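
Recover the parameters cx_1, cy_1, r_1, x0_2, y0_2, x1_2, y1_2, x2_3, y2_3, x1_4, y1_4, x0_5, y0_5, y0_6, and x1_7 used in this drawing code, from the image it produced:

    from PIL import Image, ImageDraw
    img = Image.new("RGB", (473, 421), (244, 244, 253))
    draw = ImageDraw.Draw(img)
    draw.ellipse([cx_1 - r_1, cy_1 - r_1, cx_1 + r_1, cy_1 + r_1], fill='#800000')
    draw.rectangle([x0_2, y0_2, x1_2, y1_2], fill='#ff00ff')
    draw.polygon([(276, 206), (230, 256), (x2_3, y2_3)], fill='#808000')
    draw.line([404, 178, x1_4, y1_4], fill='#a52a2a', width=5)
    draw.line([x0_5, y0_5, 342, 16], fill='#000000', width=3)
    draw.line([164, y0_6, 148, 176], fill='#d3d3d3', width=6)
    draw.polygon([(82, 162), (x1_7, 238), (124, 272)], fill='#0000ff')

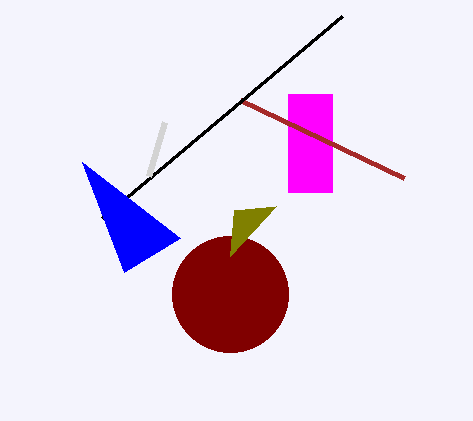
cx_1 = 230, cy_1 = 294, r_1 = 58, x0_2 = 288, y0_2 = 94, x1_2 = 332, y1_2 = 192, x2_3 = 234, y2_3 = 210, x1_4 = 240, y1_4 = 100, x0_5 = 102, y0_5 = 218, y0_6 = 122, x1_7 = 180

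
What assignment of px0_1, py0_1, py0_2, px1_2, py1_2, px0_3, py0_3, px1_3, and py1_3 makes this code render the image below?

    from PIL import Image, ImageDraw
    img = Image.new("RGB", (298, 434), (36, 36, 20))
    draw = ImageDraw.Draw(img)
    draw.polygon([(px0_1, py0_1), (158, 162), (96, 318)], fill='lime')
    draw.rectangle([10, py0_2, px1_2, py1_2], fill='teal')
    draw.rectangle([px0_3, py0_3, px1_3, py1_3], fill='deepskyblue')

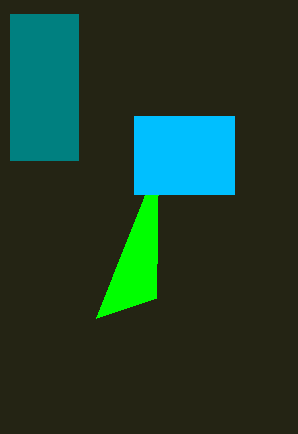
px0_1 = 156, py0_1 = 298, py0_2 = 14, px1_2 = 78, py1_2 = 160, px0_3 = 134, py0_3 = 116, px1_3 = 234, py1_3 = 194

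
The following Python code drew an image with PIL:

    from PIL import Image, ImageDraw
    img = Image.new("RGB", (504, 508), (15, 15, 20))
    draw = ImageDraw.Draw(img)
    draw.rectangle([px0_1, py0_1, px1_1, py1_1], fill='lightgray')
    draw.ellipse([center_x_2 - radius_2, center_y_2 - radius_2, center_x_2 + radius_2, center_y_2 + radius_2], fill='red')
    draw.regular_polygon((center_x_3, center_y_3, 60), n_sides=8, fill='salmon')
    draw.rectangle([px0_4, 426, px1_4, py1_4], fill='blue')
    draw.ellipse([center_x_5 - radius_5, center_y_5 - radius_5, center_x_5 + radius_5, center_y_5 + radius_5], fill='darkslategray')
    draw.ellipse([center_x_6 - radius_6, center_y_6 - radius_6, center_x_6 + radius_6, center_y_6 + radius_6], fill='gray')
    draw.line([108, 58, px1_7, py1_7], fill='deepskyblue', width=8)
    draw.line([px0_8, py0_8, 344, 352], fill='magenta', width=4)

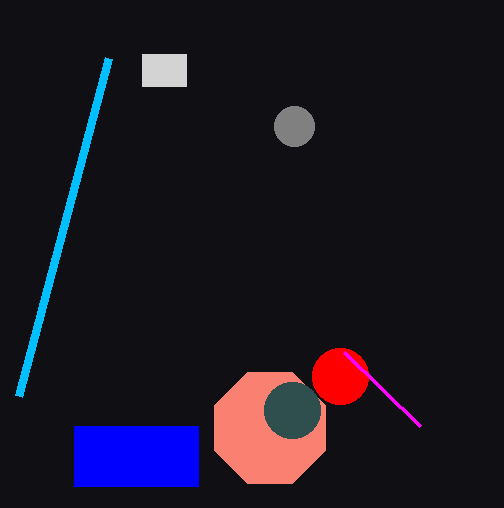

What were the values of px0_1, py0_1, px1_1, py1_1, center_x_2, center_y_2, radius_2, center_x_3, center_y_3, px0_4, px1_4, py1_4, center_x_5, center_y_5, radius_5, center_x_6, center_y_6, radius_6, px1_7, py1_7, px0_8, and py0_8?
px0_1 = 142, py0_1 = 54, px1_1 = 186, py1_1 = 86, center_x_2 = 340, center_y_2 = 376, radius_2 = 28, center_x_3 = 270, center_y_3 = 428, px0_4 = 74, px1_4 = 198, py1_4 = 486, center_x_5 = 292, center_y_5 = 410, radius_5 = 28, center_x_6 = 294, center_y_6 = 126, radius_6 = 20, px1_7 = 18, py1_7 = 396, px0_8 = 420, py0_8 = 426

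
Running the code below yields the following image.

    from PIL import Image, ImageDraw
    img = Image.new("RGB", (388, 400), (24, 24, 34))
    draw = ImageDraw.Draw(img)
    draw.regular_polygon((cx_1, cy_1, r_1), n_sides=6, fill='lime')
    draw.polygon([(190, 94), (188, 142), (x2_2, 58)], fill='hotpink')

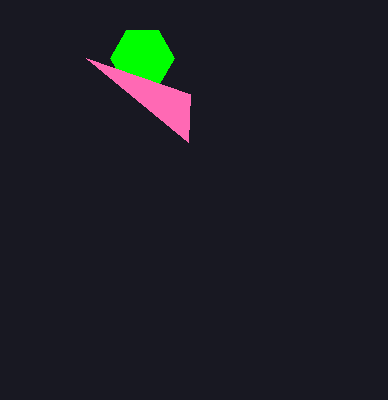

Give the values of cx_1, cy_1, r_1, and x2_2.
cx_1 = 142
cy_1 = 58
r_1 = 32
x2_2 = 86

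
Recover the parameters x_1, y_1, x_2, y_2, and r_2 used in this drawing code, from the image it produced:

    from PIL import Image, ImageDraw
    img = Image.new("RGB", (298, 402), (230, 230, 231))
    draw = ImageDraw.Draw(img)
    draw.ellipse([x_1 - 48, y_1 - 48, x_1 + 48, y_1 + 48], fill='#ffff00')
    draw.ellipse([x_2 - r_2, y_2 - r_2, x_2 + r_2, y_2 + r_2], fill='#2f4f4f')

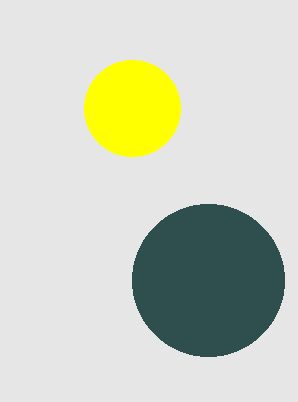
x_1 = 132; y_1 = 108; x_2 = 208; y_2 = 280; r_2 = 76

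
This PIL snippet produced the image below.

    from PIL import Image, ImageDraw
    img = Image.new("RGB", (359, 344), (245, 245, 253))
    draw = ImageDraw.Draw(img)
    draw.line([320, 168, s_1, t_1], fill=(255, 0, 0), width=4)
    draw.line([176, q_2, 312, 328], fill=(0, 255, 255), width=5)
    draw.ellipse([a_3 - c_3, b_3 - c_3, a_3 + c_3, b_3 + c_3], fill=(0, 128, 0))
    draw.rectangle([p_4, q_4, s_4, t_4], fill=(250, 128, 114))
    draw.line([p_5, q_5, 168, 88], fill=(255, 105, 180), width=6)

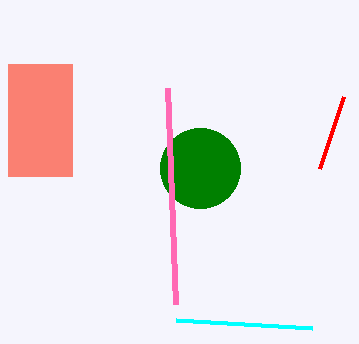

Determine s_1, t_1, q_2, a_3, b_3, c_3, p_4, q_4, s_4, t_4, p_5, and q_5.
s_1 = 344, t_1 = 96, q_2 = 320, a_3 = 200, b_3 = 168, c_3 = 40, p_4 = 8, q_4 = 64, s_4 = 72, t_4 = 176, p_5 = 176, q_5 = 304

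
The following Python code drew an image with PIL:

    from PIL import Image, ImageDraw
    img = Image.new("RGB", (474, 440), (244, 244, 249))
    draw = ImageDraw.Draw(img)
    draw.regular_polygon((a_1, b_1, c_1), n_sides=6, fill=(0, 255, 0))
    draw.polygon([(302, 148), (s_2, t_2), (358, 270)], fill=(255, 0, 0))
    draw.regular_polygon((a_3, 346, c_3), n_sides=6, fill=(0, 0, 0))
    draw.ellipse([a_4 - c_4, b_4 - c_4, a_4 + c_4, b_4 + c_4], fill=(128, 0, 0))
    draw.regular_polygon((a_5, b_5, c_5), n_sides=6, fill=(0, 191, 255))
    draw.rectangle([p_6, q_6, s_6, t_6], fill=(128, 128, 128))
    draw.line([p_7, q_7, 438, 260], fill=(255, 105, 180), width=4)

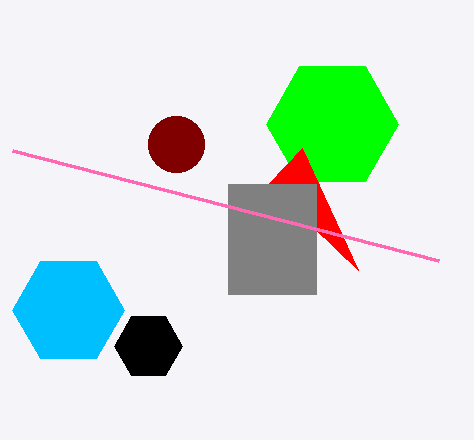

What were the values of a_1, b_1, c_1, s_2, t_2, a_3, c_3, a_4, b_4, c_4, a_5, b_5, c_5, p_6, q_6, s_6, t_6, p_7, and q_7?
a_1 = 332; b_1 = 124; c_1 = 66; s_2 = 268; t_2 = 184; a_3 = 148; c_3 = 34; a_4 = 176; b_4 = 144; c_4 = 28; a_5 = 68; b_5 = 310; c_5 = 56; p_6 = 228; q_6 = 184; s_6 = 316; t_6 = 294; p_7 = 12; q_7 = 150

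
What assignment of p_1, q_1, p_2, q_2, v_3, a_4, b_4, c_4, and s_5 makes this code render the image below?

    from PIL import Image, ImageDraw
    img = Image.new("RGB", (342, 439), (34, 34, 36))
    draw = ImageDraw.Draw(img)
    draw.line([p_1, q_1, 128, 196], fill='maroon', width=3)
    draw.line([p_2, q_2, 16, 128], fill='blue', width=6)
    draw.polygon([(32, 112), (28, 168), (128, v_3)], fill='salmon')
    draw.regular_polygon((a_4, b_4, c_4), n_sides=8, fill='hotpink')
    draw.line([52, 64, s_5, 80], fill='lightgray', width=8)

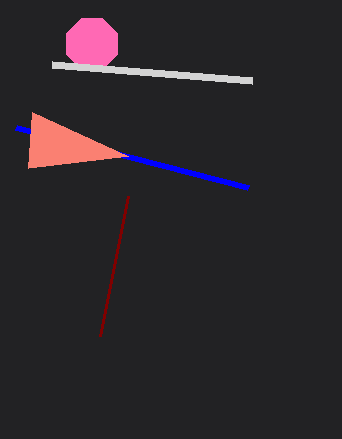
p_1 = 100; q_1 = 336; p_2 = 248; q_2 = 188; v_3 = 156; a_4 = 92; b_4 = 44; c_4 = 28; s_5 = 252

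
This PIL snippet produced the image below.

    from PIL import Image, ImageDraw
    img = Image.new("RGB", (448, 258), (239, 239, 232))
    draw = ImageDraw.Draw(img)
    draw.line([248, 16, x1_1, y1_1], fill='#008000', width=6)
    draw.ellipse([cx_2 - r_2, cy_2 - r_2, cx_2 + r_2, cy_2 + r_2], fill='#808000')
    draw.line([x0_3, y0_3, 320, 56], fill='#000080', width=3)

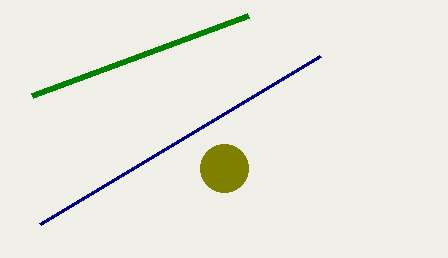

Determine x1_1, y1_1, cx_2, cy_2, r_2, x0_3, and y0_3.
x1_1 = 32, y1_1 = 96, cx_2 = 224, cy_2 = 168, r_2 = 24, x0_3 = 40, y0_3 = 224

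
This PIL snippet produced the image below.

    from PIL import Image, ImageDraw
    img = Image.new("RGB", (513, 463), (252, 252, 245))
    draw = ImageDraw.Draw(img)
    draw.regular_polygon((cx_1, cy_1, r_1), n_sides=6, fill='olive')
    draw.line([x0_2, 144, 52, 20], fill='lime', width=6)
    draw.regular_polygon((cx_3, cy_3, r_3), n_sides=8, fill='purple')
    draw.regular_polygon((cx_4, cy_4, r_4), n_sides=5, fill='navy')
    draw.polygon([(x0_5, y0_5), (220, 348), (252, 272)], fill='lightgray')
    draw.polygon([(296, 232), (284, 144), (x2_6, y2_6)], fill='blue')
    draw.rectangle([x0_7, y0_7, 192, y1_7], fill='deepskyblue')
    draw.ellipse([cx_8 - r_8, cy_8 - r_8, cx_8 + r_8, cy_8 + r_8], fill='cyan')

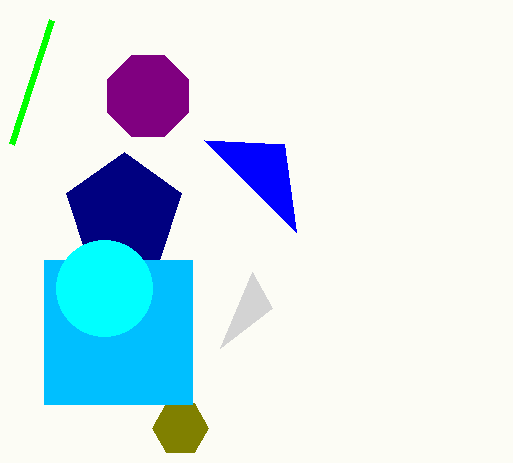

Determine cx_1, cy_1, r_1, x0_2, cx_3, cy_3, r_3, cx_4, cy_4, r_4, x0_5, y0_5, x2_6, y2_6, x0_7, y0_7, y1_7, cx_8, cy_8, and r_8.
cx_1 = 180; cy_1 = 428; r_1 = 28; x0_2 = 12; cx_3 = 148; cy_3 = 96; r_3 = 44; cx_4 = 124; cy_4 = 212; r_4 = 60; x0_5 = 272; y0_5 = 308; x2_6 = 204; y2_6 = 140; x0_7 = 44; y0_7 = 260; y1_7 = 404; cx_8 = 104; cy_8 = 288; r_8 = 48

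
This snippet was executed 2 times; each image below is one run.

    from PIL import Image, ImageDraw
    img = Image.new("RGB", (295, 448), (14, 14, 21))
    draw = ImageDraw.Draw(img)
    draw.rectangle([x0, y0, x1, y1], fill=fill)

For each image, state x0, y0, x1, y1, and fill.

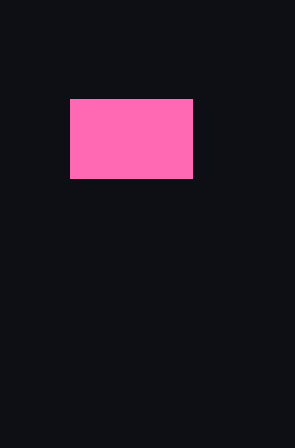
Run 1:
x0 = 70
y0 = 99
x1 = 192
y1 = 178
fill = 'hotpink'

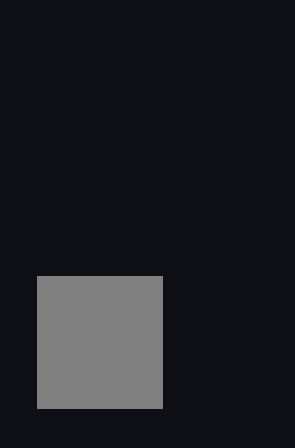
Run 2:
x0 = 37
y0 = 276
x1 = 162
y1 = 408
fill = 'gray'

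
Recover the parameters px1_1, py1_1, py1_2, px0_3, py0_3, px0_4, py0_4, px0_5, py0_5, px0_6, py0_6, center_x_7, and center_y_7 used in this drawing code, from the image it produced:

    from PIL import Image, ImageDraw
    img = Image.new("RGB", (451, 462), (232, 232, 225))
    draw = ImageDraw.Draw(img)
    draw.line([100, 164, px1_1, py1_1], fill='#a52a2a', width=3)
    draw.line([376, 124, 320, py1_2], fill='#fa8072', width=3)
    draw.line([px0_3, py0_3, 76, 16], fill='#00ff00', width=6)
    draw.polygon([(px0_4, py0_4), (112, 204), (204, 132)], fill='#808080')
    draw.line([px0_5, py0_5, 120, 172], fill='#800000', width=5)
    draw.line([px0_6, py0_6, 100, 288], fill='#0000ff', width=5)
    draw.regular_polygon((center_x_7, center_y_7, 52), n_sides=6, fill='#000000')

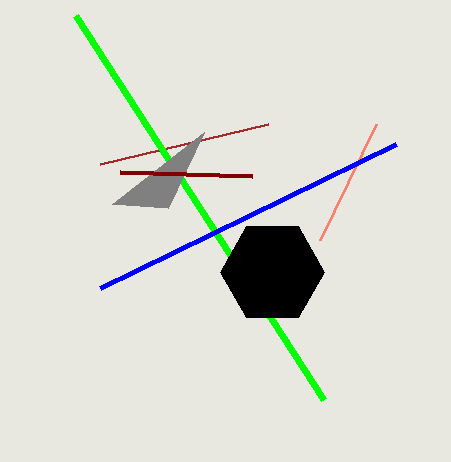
px1_1 = 268, py1_1 = 124, py1_2 = 240, px0_3 = 324, py0_3 = 400, px0_4 = 168, py0_4 = 208, px0_5 = 252, py0_5 = 176, px0_6 = 396, py0_6 = 144, center_x_7 = 272, center_y_7 = 272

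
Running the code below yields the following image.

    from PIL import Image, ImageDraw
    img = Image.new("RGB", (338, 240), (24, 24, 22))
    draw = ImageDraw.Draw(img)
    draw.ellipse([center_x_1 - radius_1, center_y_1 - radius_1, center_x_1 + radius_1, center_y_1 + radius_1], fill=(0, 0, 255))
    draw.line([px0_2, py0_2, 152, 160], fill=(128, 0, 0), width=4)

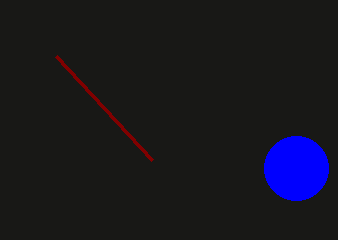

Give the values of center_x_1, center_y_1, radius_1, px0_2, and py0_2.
center_x_1 = 296; center_y_1 = 168; radius_1 = 32; px0_2 = 56; py0_2 = 56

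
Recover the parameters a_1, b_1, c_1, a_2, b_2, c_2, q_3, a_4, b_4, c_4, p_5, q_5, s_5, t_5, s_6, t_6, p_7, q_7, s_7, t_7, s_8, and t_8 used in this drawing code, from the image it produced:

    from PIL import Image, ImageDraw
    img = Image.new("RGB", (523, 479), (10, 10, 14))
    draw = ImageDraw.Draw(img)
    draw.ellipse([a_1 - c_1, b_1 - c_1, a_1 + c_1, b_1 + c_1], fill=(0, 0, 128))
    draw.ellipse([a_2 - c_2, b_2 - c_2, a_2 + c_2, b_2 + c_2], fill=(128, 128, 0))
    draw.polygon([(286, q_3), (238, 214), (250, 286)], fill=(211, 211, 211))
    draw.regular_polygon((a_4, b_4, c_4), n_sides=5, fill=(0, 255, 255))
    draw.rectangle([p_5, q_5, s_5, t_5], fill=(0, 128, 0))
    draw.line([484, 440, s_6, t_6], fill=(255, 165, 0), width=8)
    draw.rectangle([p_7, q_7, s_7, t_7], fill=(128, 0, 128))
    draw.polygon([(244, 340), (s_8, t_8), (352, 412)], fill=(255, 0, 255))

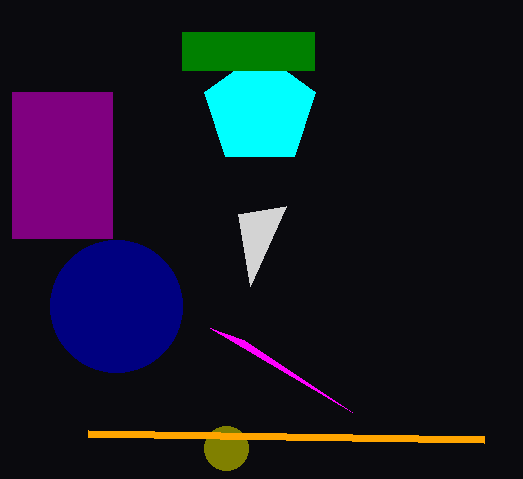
a_1 = 116
b_1 = 306
c_1 = 66
a_2 = 226
b_2 = 448
c_2 = 22
q_3 = 206
a_4 = 260
b_4 = 110
c_4 = 58
p_5 = 182
q_5 = 32
s_5 = 314
t_5 = 70
s_6 = 88
t_6 = 434
p_7 = 12
q_7 = 92
s_7 = 112
t_7 = 238
s_8 = 210
t_8 = 328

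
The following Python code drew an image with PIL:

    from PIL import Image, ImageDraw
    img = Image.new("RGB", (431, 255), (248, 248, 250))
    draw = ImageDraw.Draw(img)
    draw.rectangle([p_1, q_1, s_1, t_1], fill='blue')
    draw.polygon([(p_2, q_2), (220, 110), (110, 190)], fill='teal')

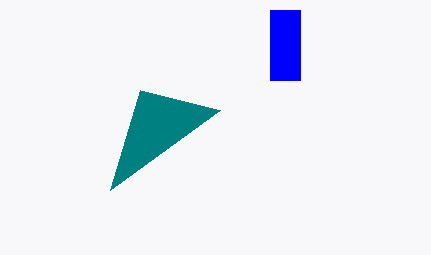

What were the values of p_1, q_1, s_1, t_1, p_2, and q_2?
p_1 = 270; q_1 = 10; s_1 = 300; t_1 = 80; p_2 = 140; q_2 = 90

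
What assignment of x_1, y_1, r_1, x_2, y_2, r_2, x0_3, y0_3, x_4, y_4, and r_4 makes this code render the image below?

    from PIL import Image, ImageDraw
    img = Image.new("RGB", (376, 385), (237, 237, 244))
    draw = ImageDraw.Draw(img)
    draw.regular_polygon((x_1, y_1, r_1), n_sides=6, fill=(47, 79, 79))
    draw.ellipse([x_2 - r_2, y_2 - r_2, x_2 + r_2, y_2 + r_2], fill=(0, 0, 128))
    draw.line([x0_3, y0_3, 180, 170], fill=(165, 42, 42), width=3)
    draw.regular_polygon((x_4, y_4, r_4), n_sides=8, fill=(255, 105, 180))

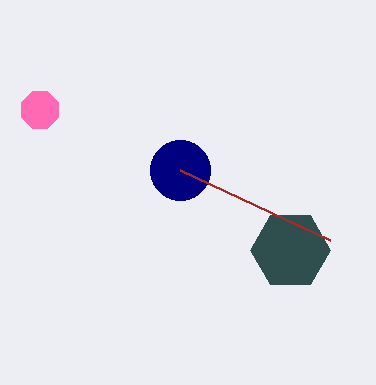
x_1 = 290, y_1 = 250, r_1 = 40, x_2 = 180, y_2 = 170, r_2 = 30, x0_3 = 330, y0_3 = 240, x_4 = 40, y_4 = 110, r_4 = 20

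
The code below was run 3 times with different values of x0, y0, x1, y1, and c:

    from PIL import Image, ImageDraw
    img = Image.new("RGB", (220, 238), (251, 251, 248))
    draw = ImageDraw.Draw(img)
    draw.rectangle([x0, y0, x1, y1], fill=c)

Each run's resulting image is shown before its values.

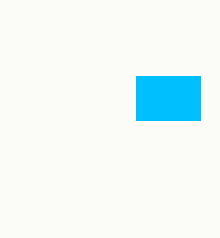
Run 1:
x0 = 136; y0 = 76; x1 = 200; y1 = 120; c = 'deepskyblue'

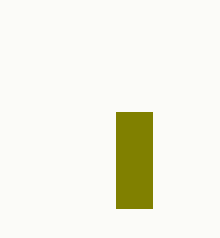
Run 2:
x0 = 116, y0 = 112, x1 = 152, y1 = 208, c = 'olive'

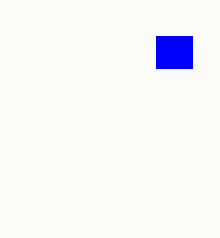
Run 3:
x0 = 156
y0 = 36
x1 = 192
y1 = 68
c = 'blue'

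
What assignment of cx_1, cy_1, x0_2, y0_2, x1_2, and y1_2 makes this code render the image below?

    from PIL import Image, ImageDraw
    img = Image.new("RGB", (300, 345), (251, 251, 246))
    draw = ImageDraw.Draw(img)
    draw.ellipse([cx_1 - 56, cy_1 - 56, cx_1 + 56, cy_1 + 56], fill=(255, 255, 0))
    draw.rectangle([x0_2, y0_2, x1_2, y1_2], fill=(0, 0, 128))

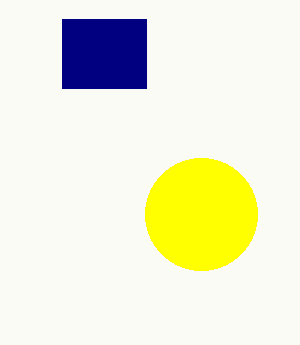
cx_1 = 201; cy_1 = 214; x0_2 = 62; y0_2 = 19; x1_2 = 146; y1_2 = 88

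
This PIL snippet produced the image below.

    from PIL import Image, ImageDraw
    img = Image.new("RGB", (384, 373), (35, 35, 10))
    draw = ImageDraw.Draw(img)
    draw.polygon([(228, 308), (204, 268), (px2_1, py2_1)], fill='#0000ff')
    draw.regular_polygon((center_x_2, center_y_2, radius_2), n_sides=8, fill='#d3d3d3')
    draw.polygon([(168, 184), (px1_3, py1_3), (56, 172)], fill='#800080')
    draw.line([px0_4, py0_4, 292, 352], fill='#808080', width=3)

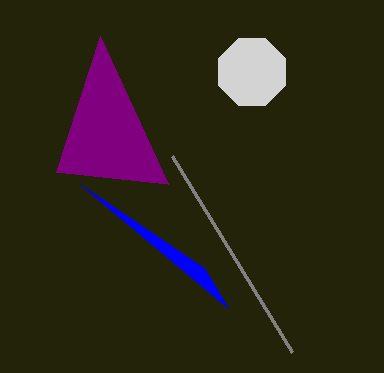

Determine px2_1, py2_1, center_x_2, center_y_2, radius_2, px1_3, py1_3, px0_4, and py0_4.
px2_1 = 80; py2_1 = 184; center_x_2 = 252; center_y_2 = 72; radius_2 = 36; px1_3 = 100; py1_3 = 36; px0_4 = 172; py0_4 = 156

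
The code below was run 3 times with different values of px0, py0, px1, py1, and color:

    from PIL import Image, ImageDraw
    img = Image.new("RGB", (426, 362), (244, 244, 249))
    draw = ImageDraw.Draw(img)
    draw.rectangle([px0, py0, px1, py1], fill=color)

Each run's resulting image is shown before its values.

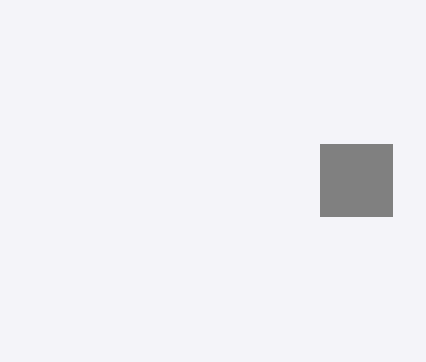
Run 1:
px0 = 320; py0 = 144; px1 = 392; py1 = 216; color = 'gray'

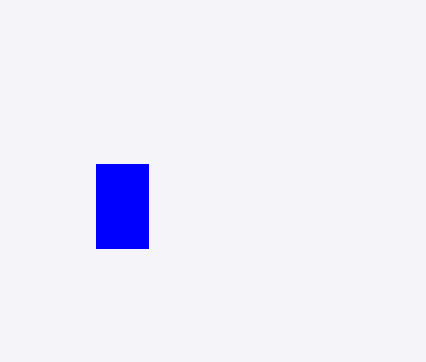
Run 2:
px0 = 96
py0 = 164
px1 = 148
py1 = 248
color = 'blue'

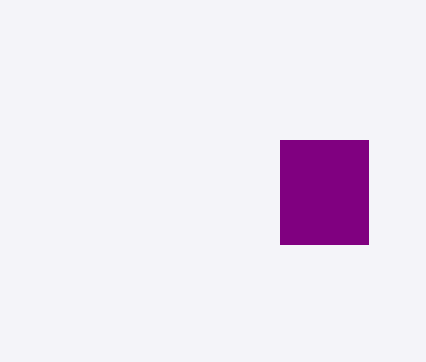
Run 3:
px0 = 280
py0 = 140
px1 = 368
py1 = 244
color = 'purple'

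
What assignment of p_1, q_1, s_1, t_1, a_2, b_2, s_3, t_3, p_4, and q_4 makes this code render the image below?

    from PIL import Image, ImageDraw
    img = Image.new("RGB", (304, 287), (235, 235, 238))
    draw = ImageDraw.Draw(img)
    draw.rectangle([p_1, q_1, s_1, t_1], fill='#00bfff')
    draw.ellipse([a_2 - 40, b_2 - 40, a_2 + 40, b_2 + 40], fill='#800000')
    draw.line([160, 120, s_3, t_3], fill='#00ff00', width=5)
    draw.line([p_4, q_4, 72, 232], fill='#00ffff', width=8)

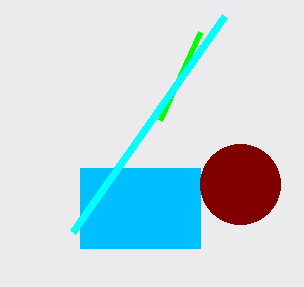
p_1 = 80
q_1 = 168
s_1 = 200
t_1 = 248
a_2 = 240
b_2 = 184
s_3 = 200
t_3 = 32
p_4 = 224
q_4 = 16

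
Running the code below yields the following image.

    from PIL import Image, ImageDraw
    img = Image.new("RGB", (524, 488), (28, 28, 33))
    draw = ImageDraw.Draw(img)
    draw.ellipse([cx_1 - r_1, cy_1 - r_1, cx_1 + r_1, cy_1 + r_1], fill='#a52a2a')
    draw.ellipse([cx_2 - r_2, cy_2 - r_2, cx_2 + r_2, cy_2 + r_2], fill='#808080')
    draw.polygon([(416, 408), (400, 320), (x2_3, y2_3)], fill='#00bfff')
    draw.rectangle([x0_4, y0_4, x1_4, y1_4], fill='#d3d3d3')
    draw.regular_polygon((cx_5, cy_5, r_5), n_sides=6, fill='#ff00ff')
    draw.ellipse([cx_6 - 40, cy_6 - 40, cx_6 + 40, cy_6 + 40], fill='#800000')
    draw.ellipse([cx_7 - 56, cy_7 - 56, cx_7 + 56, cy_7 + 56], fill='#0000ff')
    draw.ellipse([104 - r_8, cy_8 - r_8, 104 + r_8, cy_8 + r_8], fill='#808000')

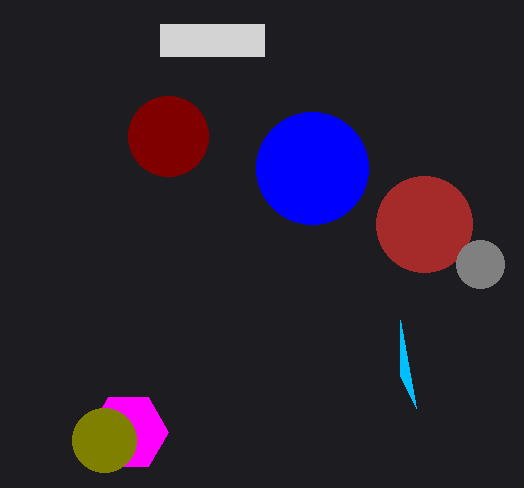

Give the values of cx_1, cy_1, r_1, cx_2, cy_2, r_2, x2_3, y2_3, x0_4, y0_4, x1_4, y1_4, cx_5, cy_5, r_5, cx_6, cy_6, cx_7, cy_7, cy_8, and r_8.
cx_1 = 424; cy_1 = 224; r_1 = 48; cx_2 = 480; cy_2 = 264; r_2 = 24; x2_3 = 400; y2_3 = 376; x0_4 = 160; y0_4 = 24; x1_4 = 264; y1_4 = 56; cx_5 = 128; cy_5 = 432; r_5 = 40; cx_6 = 168; cy_6 = 136; cx_7 = 312; cy_7 = 168; cy_8 = 440; r_8 = 32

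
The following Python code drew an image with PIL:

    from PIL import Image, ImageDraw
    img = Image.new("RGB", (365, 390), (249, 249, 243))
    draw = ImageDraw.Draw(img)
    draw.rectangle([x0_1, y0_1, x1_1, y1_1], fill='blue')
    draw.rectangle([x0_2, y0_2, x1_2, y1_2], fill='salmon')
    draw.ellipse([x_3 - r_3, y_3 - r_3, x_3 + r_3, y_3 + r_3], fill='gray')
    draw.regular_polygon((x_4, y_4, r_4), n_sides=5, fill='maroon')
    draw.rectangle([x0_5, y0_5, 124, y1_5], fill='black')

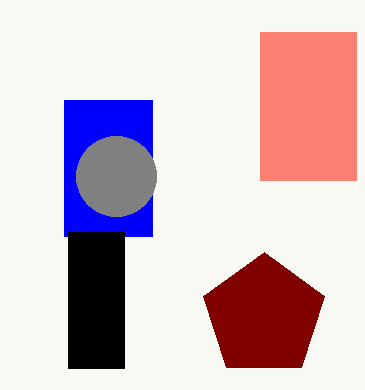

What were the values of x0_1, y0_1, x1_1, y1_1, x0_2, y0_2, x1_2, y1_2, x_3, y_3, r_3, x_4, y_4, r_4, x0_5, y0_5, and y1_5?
x0_1 = 64; y0_1 = 100; x1_1 = 152; y1_1 = 236; x0_2 = 260; y0_2 = 32; x1_2 = 356; y1_2 = 180; x_3 = 116; y_3 = 176; r_3 = 40; x_4 = 264; y_4 = 316; r_4 = 64; x0_5 = 68; y0_5 = 232; y1_5 = 368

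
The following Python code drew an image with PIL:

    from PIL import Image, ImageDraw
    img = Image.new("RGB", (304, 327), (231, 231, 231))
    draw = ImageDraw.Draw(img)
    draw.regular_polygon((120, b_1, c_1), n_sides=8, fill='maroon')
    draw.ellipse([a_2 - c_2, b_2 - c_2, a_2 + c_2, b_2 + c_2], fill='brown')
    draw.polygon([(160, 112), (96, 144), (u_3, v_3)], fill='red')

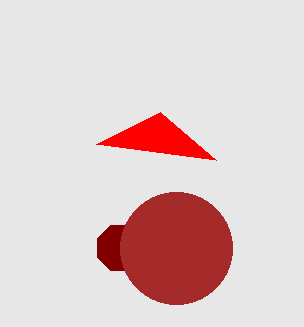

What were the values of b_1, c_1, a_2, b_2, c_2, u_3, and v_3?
b_1 = 248; c_1 = 24; a_2 = 176; b_2 = 248; c_2 = 56; u_3 = 216; v_3 = 160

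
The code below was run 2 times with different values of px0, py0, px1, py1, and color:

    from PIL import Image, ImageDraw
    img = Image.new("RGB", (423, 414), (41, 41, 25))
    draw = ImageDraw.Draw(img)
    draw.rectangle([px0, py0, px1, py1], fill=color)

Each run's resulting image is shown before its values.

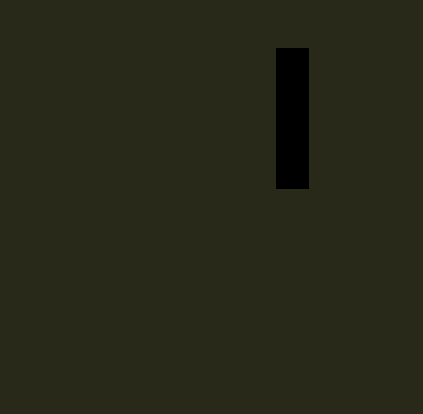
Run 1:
px0 = 276
py0 = 48
px1 = 308
py1 = 188
color = 'black'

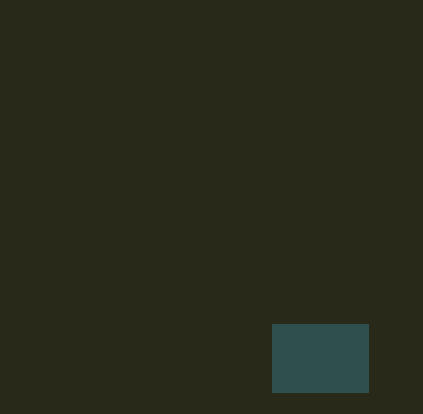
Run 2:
px0 = 272
py0 = 324
px1 = 368
py1 = 392
color = 'darkslategray'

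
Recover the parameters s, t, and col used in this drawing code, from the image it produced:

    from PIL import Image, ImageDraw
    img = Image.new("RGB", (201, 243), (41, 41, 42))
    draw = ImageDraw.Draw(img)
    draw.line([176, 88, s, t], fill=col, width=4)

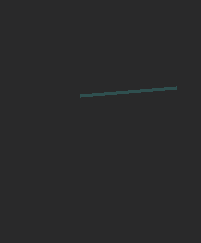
s = 80; t = 96; col = 'darkslategray'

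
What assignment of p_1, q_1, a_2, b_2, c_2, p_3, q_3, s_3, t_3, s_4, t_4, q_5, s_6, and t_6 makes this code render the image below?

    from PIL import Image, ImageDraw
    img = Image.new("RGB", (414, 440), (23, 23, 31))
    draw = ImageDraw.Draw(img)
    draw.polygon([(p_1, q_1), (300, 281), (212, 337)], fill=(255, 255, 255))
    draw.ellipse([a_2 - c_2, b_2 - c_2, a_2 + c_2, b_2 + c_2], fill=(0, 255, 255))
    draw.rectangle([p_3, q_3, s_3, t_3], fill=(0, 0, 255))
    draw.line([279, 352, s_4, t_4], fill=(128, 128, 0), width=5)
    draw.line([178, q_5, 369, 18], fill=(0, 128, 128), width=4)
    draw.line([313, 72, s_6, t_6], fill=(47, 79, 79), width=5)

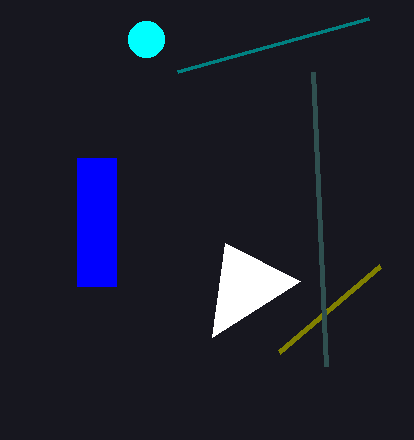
p_1 = 225
q_1 = 243
a_2 = 146
b_2 = 39
c_2 = 18
p_3 = 77
q_3 = 158
s_3 = 116
t_3 = 286
s_4 = 380
t_4 = 266
q_5 = 71
s_6 = 326
t_6 = 366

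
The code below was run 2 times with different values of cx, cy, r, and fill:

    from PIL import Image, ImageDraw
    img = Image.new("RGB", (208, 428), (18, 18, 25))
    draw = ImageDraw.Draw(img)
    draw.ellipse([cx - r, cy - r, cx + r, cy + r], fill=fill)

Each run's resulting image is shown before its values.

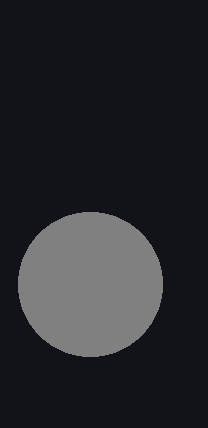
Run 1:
cx = 90, cy = 284, r = 72, fill = 'gray'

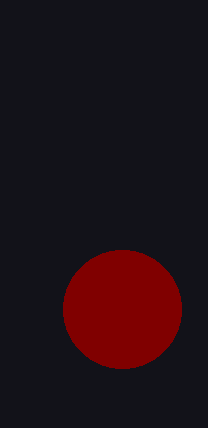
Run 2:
cx = 122, cy = 309, r = 59, fill = 'maroon'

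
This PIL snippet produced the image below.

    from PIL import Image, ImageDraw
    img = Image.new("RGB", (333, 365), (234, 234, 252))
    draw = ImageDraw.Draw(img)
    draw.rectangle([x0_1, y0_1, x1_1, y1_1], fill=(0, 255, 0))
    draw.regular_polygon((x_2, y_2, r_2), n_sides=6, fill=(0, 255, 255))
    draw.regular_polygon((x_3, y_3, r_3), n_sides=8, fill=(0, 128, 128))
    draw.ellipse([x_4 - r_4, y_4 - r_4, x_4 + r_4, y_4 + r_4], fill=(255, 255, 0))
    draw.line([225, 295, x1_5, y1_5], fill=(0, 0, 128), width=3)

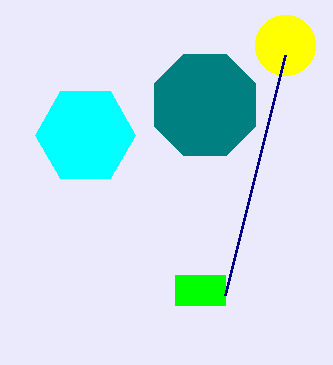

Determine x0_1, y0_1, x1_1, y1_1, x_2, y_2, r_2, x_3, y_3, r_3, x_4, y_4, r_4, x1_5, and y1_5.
x0_1 = 175, y0_1 = 275, x1_1 = 225, y1_1 = 305, x_2 = 85, y_2 = 135, r_2 = 50, x_3 = 205, y_3 = 105, r_3 = 55, x_4 = 285, y_4 = 45, r_4 = 30, x1_5 = 285, y1_5 = 55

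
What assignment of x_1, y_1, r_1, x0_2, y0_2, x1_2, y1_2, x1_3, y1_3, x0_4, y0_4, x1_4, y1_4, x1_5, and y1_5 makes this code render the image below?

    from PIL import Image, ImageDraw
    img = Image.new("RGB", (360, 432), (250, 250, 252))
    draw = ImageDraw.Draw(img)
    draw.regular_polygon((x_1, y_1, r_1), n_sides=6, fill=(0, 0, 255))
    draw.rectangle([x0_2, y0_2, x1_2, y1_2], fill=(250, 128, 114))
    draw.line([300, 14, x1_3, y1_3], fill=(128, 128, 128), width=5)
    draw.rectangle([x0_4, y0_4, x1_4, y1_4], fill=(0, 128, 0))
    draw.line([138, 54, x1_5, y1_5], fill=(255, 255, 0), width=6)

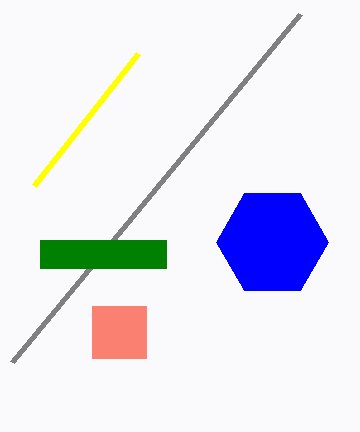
x_1 = 272
y_1 = 242
r_1 = 56
x0_2 = 92
y0_2 = 306
x1_2 = 146
y1_2 = 358
x1_3 = 12
y1_3 = 362
x0_4 = 40
y0_4 = 240
x1_4 = 166
y1_4 = 268
x1_5 = 34
y1_5 = 186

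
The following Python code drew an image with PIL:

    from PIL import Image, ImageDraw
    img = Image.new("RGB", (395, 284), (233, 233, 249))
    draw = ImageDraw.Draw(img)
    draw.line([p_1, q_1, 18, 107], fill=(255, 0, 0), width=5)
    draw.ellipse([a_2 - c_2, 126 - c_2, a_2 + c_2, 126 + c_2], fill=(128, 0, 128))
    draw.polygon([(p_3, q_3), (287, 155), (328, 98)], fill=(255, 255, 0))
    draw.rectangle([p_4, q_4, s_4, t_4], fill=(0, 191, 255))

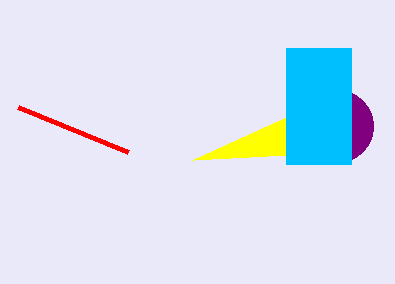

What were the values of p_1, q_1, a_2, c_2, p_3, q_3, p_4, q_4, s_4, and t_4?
p_1 = 128; q_1 = 152; a_2 = 337; c_2 = 36; p_3 = 192; q_3 = 160; p_4 = 286; q_4 = 48; s_4 = 351; t_4 = 164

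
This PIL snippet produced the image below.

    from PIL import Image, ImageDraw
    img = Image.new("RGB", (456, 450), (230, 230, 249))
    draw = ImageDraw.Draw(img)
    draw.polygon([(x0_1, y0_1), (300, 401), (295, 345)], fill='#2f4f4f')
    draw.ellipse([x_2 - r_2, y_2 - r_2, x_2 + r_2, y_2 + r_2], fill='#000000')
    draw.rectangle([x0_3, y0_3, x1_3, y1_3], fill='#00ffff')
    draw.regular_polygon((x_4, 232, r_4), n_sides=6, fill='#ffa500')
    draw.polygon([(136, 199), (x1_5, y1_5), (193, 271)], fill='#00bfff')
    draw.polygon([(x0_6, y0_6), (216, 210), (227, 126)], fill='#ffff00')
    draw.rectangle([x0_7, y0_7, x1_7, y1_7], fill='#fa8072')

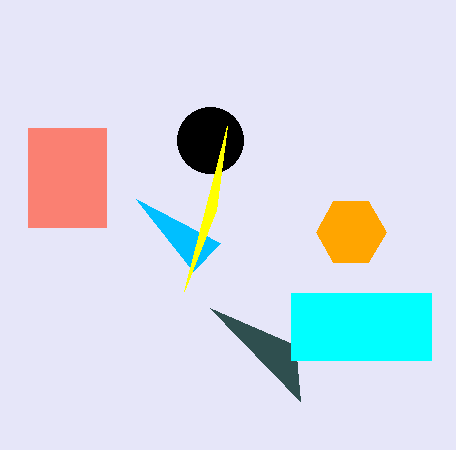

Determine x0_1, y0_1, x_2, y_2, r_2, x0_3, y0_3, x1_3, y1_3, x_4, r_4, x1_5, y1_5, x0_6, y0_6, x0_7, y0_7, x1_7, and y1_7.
x0_1 = 210, y0_1 = 308, x_2 = 210, y_2 = 140, r_2 = 33, x0_3 = 291, y0_3 = 293, x1_3 = 431, y1_3 = 360, x_4 = 351, r_4 = 35, x1_5 = 220, y1_5 = 243, x0_6 = 184, y0_6 = 291, x0_7 = 28, y0_7 = 128, x1_7 = 106, y1_7 = 227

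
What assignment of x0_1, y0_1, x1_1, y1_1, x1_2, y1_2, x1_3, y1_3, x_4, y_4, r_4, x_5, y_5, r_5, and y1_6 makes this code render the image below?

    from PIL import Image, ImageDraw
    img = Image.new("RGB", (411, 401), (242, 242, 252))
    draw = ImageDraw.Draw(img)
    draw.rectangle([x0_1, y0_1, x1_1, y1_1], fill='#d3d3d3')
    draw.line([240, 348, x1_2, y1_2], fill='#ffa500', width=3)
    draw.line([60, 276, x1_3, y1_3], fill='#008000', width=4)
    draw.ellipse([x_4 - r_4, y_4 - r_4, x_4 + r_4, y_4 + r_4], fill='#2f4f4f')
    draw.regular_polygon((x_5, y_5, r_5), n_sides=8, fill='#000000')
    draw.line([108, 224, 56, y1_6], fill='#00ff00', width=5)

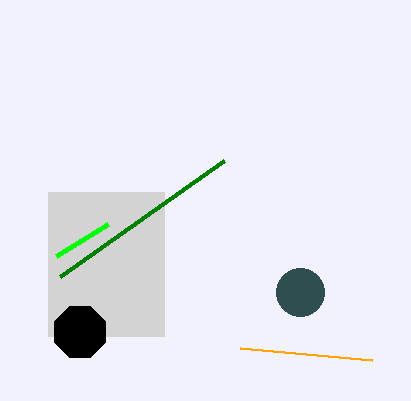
x0_1 = 48; y0_1 = 192; x1_1 = 164; y1_1 = 336; x1_2 = 372; y1_2 = 360; x1_3 = 224; y1_3 = 160; x_4 = 300; y_4 = 292; r_4 = 24; x_5 = 80; y_5 = 332; r_5 = 28; y1_6 = 256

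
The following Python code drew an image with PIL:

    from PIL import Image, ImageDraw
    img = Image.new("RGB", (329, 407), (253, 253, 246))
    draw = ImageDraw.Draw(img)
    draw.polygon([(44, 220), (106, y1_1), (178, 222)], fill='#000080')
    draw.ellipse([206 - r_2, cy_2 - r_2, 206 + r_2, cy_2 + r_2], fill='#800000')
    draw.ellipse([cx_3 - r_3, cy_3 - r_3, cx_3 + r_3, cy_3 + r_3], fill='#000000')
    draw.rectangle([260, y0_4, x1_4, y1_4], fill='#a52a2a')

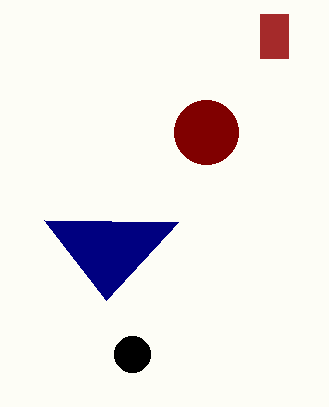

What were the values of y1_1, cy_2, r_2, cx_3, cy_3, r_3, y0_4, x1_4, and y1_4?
y1_1 = 300
cy_2 = 132
r_2 = 32
cx_3 = 132
cy_3 = 354
r_3 = 18
y0_4 = 14
x1_4 = 288
y1_4 = 58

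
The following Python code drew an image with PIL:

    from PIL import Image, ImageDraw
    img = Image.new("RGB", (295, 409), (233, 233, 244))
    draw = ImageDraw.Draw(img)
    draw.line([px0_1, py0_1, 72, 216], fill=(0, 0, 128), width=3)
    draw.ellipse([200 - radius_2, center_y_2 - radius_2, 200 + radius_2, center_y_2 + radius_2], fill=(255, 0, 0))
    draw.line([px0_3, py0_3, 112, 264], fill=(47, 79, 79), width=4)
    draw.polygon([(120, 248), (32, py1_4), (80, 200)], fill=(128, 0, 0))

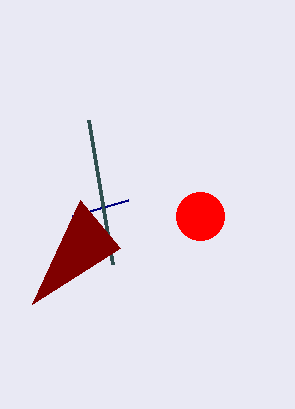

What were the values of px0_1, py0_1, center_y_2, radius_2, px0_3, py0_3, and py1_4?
px0_1 = 128
py0_1 = 200
center_y_2 = 216
radius_2 = 24
px0_3 = 88
py0_3 = 120
py1_4 = 304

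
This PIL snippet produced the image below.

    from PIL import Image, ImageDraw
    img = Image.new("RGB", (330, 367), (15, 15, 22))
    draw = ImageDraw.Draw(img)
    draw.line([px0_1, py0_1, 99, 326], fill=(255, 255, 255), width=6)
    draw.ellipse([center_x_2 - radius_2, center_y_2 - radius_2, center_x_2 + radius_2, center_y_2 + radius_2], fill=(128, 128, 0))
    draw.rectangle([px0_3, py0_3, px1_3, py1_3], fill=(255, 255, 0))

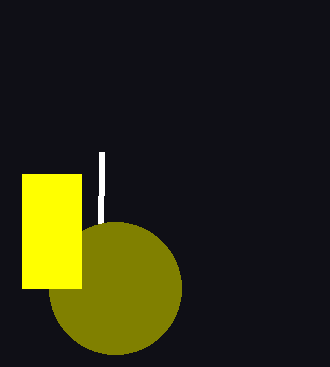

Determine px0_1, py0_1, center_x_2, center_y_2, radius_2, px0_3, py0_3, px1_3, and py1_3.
px0_1 = 101; py0_1 = 152; center_x_2 = 115; center_y_2 = 288; radius_2 = 66; px0_3 = 22; py0_3 = 174; px1_3 = 81; py1_3 = 288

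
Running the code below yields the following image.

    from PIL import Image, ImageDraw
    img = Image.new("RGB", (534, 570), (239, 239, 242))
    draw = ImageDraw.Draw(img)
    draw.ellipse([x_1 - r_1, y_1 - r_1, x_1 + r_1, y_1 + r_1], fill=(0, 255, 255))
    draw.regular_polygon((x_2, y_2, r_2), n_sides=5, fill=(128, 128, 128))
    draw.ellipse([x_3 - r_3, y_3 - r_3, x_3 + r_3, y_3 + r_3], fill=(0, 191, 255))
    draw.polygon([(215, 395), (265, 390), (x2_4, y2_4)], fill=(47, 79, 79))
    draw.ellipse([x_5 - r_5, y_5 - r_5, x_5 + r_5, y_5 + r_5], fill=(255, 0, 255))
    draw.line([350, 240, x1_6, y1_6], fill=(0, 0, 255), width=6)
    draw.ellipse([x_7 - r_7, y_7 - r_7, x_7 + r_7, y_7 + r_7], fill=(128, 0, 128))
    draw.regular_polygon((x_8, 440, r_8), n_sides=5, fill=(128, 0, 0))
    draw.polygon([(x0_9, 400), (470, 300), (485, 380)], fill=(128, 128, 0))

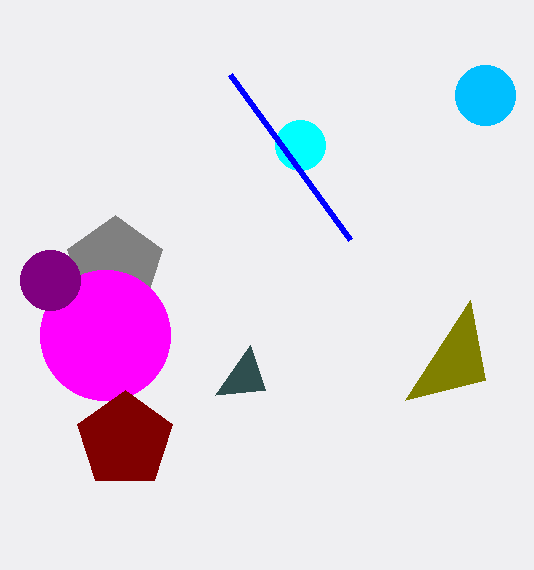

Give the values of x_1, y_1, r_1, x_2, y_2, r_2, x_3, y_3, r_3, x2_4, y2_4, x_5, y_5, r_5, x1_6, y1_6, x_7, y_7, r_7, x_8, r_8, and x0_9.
x_1 = 300, y_1 = 145, r_1 = 25, x_2 = 115, y_2 = 265, r_2 = 50, x_3 = 485, y_3 = 95, r_3 = 30, x2_4 = 250, y2_4 = 345, x_5 = 105, y_5 = 335, r_5 = 65, x1_6 = 230, y1_6 = 75, x_7 = 50, y_7 = 280, r_7 = 30, x_8 = 125, r_8 = 50, x0_9 = 405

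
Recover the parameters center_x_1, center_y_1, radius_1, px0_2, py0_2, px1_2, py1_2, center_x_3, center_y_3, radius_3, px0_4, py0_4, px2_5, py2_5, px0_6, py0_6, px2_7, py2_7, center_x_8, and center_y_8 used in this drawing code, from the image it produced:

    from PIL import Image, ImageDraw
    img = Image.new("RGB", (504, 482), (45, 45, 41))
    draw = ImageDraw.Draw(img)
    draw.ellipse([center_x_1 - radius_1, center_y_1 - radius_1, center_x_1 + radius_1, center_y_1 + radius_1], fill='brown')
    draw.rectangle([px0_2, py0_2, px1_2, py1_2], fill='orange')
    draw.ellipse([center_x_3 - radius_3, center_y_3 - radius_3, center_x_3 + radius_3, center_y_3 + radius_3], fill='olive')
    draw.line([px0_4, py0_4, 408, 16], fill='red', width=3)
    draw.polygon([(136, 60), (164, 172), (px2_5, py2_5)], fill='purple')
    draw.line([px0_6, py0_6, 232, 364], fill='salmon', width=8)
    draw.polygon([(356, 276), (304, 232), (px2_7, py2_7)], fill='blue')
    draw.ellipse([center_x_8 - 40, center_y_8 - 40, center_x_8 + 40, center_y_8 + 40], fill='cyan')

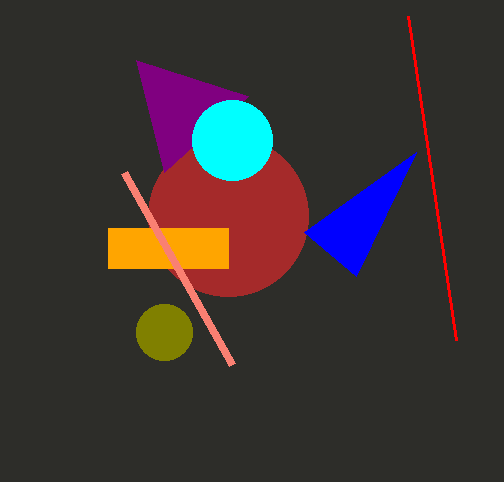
center_x_1 = 228, center_y_1 = 216, radius_1 = 80, px0_2 = 108, py0_2 = 228, px1_2 = 228, py1_2 = 268, center_x_3 = 164, center_y_3 = 332, radius_3 = 28, px0_4 = 456, py0_4 = 340, px2_5 = 248, py2_5 = 96, px0_6 = 124, py0_6 = 172, px2_7 = 416, py2_7 = 152, center_x_8 = 232, center_y_8 = 140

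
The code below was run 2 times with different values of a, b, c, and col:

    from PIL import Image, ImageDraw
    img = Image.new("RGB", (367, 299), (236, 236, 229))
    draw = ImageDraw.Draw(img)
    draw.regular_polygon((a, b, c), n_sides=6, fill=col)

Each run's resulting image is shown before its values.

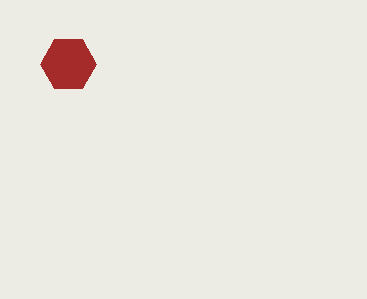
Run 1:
a = 68
b = 64
c = 28
col = 'brown'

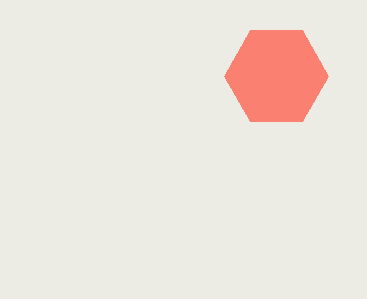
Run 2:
a = 276; b = 76; c = 52; col = 'salmon'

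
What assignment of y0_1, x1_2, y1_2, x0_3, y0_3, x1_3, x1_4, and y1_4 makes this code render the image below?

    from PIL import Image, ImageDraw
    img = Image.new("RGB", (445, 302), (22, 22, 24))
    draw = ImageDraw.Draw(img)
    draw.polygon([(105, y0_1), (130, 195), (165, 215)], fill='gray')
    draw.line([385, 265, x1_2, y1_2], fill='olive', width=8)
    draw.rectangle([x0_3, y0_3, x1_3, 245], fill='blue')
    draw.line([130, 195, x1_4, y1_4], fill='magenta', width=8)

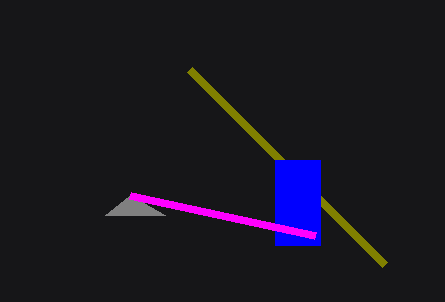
y0_1 = 215; x1_2 = 190; y1_2 = 70; x0_3 = 275; y0_3 = 160; x1_3 = 320; x1_4 = 315; y1_4 = 235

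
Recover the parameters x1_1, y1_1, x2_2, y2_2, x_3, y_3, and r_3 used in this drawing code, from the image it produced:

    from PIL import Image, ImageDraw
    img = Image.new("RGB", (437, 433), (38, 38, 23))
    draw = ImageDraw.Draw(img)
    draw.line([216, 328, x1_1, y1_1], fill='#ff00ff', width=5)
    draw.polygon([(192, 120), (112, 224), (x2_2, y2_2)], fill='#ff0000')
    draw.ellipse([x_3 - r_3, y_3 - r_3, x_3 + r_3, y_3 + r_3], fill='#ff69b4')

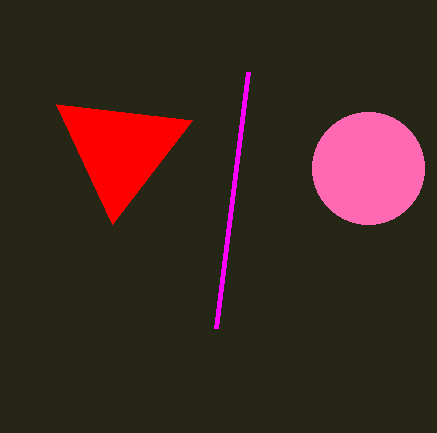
x1_1 = 248, y1_1 = 72, x2_2 = 56, y2_2 = 104, x_3 = 368, y_3 = 168, r_3 = 56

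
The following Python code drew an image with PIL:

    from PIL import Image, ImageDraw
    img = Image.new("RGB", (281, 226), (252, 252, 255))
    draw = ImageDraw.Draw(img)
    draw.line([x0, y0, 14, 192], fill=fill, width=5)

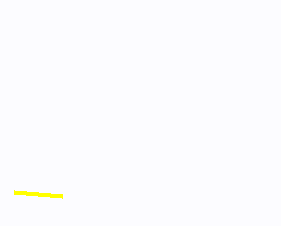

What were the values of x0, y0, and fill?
x0 = 62, y0 = 196, fill = 'yellow'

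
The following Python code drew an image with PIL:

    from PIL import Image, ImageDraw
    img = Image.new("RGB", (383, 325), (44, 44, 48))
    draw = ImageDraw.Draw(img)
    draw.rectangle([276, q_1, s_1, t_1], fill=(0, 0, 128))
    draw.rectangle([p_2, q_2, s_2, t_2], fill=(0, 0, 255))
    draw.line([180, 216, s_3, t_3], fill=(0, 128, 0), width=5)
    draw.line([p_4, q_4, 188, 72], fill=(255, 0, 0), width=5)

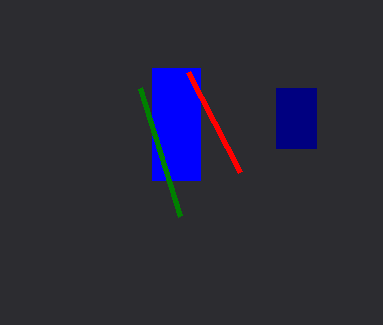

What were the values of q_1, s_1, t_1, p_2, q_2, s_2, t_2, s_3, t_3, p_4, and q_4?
q_1 = 88
s_1 = 316
t_1 = 148
p_2 = 152
q_2 = 68
s_2 = 200
t_2 = 180
s_3 = 140
t_3 = 88
p_4 = 240
q_4 = 172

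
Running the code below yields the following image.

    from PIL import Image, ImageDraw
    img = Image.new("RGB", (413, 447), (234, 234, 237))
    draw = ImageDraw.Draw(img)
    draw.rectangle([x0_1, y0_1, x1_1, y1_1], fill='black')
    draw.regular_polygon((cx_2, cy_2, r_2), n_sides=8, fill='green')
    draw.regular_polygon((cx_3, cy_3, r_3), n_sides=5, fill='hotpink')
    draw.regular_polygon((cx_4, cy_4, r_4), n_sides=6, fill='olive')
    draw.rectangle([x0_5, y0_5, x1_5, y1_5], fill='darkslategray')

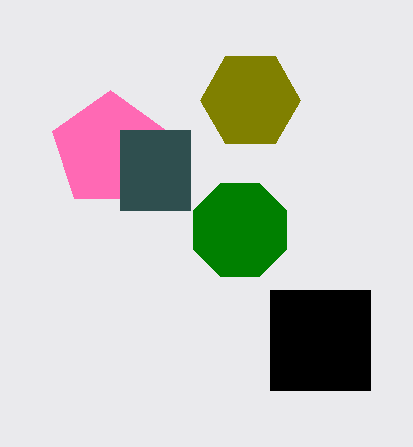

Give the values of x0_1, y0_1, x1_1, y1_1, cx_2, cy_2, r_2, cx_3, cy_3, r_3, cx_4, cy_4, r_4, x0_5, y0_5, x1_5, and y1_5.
x0_1 = 270
y0_1 = 290
x1_1 = 370
y1_1 = 390
cx_2 = 240
cy_2 = 230
r_2 = 50
cx_3 = 110
cy_3 = 150
r_3 = 60
cx_4 = 250
cy_4 = 100
r_4 = 50
x0_5 = 120
y0_5 = 130
x1_5 = 190
y1_5 = 210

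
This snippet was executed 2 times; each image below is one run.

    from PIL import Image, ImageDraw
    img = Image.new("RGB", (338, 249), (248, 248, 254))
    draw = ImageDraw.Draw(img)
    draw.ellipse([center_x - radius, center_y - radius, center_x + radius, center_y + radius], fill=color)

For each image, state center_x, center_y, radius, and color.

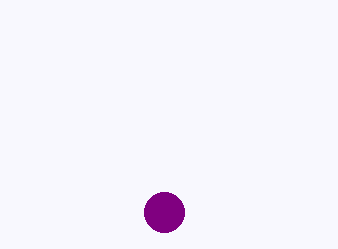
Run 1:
center_x = 164
center_y = 212
radius = 20
color = 'purple'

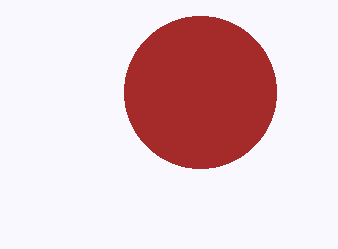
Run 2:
center_x = 200
center_y = 92
radius = 76
color = 'brown'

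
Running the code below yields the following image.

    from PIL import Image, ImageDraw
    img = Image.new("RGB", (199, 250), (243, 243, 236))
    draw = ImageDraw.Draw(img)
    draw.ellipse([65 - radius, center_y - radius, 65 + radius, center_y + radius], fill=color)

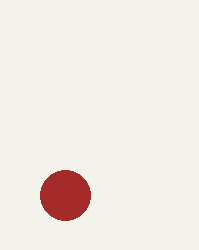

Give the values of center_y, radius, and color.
center_y = 195, radius = 25, color = 'brown'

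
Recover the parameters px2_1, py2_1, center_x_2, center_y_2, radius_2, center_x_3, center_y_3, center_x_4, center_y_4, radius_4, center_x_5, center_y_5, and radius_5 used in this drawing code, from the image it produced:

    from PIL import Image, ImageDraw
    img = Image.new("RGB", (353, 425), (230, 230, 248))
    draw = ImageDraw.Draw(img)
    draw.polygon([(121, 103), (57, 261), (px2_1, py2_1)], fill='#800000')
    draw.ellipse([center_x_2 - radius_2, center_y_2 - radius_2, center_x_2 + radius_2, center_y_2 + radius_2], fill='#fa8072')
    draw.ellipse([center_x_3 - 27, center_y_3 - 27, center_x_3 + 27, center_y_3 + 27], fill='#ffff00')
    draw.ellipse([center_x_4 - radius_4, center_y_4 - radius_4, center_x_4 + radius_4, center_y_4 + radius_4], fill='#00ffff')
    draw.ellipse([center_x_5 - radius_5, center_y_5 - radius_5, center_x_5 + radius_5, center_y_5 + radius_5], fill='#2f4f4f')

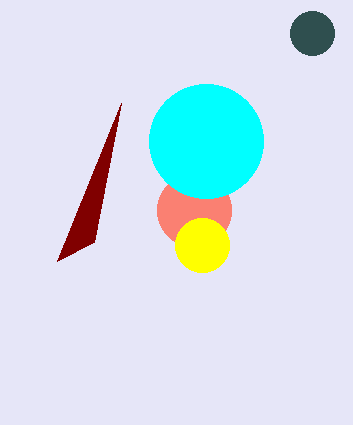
px2_1 = 94; py2_1 = 242; center_x_2 = 194; center_y_2 = 210; radius_2 = 37; center_x_3 = 202; center_y_3 = 245; center_x_4 = 206; center_y_4 = 141; radius_4 = 57; center_x_5 = 312; center_y_5 = 33; radius_5 = 22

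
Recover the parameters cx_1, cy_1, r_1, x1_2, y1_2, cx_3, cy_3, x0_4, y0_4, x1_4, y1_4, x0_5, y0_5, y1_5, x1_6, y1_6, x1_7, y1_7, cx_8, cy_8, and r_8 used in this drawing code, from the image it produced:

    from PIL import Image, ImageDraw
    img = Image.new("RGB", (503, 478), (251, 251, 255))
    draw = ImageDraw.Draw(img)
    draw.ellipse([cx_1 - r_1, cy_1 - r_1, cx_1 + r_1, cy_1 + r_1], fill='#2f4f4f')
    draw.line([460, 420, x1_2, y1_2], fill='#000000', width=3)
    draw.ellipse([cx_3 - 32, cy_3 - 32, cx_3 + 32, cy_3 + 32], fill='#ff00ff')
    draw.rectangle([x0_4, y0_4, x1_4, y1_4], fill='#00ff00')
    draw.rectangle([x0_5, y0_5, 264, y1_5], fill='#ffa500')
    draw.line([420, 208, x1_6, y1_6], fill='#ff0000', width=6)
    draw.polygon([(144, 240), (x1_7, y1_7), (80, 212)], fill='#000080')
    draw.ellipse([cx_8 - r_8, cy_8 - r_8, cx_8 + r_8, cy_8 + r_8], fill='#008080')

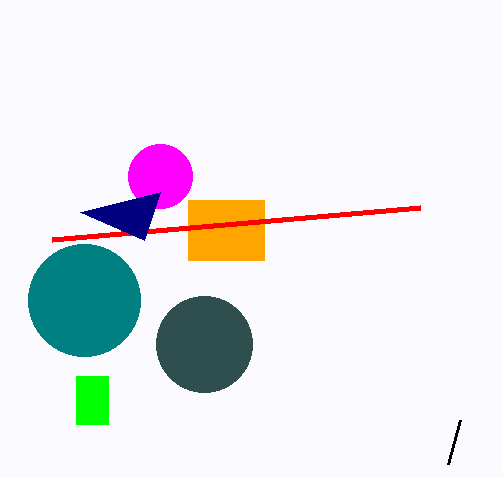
cx_1 = 204
cy_1 = 344
r_1 = 48
x1_2 = 448
y1_2 = 464
cx_3 = 160
cy_3 = 176
x0_4 = 76
y0_4 = 376
x1_4 = 108
y1_4 = 424
x0_5 = 188
y0_5 = 200
y1_5 = 260
x1_6 = 52
y1_6 = 240
x1_7 = 160
y1_7 = 192
cx_8 = 84
cy_8 = 300
r_8 = 56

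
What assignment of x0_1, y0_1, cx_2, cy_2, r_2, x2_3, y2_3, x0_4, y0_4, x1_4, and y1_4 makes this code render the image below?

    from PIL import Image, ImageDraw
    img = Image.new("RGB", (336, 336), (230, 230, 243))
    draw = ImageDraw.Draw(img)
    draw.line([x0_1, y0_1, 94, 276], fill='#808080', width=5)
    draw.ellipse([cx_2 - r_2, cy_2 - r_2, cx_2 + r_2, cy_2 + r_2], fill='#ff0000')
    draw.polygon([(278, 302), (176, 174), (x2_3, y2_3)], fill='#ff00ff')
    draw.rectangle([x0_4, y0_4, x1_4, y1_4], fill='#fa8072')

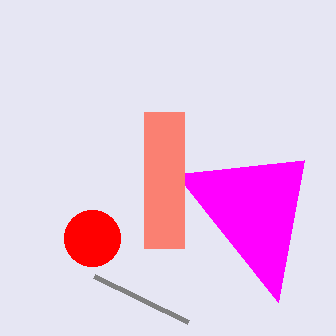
x0_1 = 188, y0_1 = 322, cx_2 = 92, cy_2 = 238, r_2 = 28, x2_3 = 304, y2_3 = 160, x0_4 = 144, y0_4 = 112, x1_4 = 184, y1_4 = 248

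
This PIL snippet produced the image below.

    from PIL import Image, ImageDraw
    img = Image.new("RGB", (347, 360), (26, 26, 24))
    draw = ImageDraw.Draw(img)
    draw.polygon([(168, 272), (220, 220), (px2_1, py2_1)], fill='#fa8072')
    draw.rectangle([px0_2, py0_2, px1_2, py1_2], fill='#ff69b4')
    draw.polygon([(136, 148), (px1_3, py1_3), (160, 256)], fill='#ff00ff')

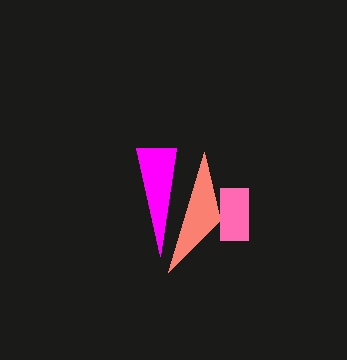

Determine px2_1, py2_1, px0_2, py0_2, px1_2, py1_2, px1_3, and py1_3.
px2_1 = 204; py2_1 = 152; px0_2 = 220; py0_2 = 188; px1_2 = 248; py1_2 = 240; px1_3 = 176; py1_3 = 148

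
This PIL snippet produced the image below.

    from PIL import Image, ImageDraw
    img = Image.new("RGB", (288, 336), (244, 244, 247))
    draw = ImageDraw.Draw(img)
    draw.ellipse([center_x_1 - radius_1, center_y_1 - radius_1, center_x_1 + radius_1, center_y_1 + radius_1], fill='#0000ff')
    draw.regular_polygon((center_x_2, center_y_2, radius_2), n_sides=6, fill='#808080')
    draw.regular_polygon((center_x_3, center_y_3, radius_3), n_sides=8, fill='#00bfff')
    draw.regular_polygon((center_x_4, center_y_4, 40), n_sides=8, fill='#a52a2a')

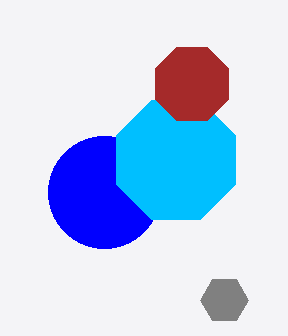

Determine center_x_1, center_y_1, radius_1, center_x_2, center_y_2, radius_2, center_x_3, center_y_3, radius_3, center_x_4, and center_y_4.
center_x_1 = 104; center_y_1 = 192; radius_1 = 56; center_x_2 = 224; center_y_2 = 300; radius_2 = 24; center_x_3 = 176; center_y_3 = 160; radius_3 = 64; center_x_4 = 192; center_y_4 = 84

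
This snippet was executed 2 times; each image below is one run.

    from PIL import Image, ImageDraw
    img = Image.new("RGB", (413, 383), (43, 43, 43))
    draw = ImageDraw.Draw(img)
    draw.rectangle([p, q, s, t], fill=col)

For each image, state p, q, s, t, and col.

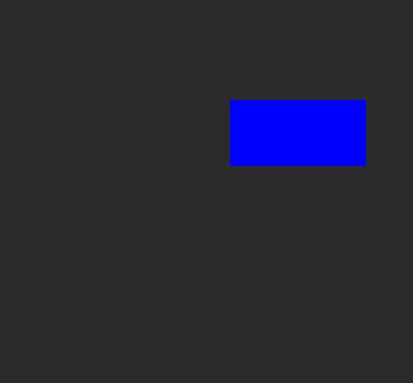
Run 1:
p = 230
q = 100
s = 365
t = 165
col = 'blue'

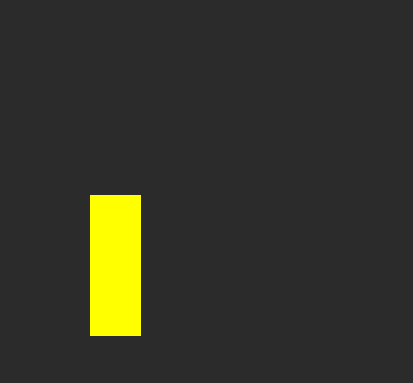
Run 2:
p = 90, q = 195, s = 140, t = 335, col = 'yellow'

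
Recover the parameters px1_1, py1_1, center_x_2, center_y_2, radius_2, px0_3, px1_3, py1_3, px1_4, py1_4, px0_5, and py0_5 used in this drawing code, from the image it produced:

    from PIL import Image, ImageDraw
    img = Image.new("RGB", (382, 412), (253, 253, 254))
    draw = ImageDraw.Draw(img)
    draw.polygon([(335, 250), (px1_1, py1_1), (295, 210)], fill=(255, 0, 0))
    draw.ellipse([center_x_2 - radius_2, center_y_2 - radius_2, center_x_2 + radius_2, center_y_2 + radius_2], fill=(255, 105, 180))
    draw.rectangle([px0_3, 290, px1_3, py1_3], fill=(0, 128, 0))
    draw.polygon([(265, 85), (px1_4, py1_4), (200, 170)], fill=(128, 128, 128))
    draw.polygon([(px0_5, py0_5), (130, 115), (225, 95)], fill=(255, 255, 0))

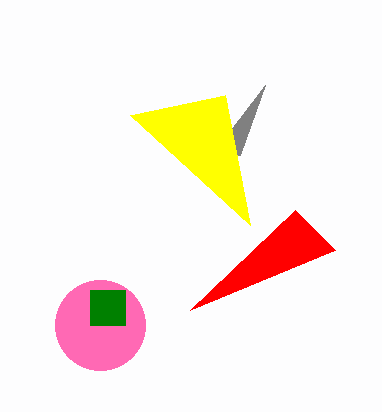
px1_1 = 190
py1_1 = 310
center_x_2 = 100
center_y_2 = 325
radius_2 = 45
px0_3 = 90
px1_3 = 125
py1_3 = 325
px1_4 = 240
py1_4 = 155
px0_5 = 250
py0_5 = 225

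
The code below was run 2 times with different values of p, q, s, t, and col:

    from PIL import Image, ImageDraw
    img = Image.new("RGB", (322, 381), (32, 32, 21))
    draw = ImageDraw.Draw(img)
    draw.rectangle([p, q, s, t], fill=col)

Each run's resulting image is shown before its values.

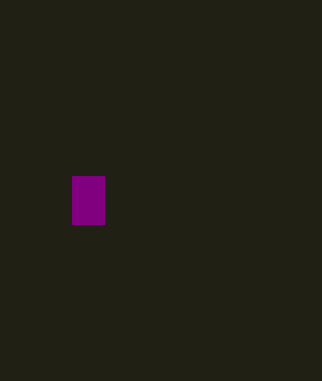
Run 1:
p = 72; q = 176; s = 104; t = 224; col = 'purple'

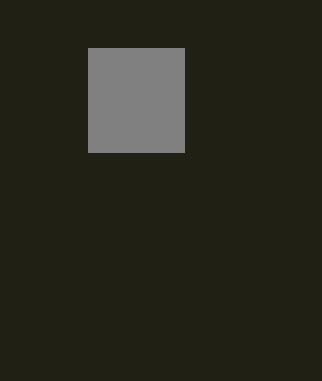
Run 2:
p = 88
q = 48
s = 184
t = 152
col = 'gray'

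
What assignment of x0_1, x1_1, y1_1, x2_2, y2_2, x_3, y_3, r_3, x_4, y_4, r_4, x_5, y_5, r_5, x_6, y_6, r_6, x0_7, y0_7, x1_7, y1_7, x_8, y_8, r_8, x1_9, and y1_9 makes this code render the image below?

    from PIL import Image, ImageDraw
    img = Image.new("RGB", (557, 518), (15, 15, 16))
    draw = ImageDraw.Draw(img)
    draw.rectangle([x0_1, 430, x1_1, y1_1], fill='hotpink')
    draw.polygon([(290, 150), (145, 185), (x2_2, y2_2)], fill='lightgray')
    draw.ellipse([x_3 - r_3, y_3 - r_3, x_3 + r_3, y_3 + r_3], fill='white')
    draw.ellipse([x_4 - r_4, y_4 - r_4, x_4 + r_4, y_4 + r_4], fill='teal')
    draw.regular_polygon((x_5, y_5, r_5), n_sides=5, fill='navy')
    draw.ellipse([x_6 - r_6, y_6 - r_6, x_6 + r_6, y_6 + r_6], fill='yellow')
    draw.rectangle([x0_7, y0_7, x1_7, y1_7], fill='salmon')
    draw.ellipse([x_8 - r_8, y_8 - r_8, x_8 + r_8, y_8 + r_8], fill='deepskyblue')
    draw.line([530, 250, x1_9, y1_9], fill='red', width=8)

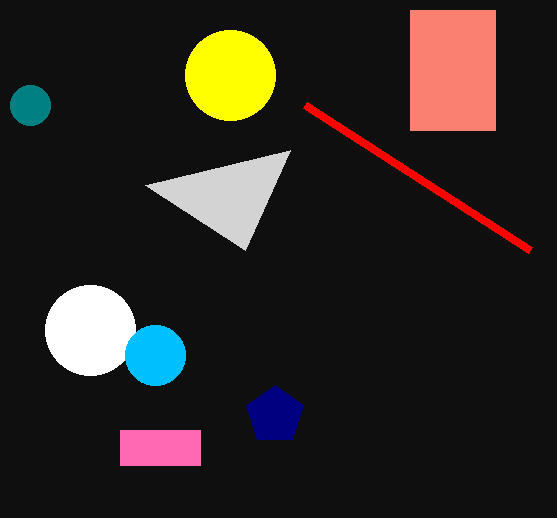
x0_1 = 120, x1_1 = 200, y1_1 = 465, x2_2 = 245, y2_2 = 250, x_3 = 90, y_3 = 330, r_3 = 45, x_4 = 30, y_4 = 105, r_4 = 20, x_5 = 275, y_5 = 415, r_5 = 30, x_6 = 230, y_6 = 75, r_6 = 45, x0_7 = 410, y0_7 = 10, x1_7 = 495, y1_7 = 130, x_8 = 155, y_8 = 355, r_8 = 30, x1_9 = 305, y1_9 = 105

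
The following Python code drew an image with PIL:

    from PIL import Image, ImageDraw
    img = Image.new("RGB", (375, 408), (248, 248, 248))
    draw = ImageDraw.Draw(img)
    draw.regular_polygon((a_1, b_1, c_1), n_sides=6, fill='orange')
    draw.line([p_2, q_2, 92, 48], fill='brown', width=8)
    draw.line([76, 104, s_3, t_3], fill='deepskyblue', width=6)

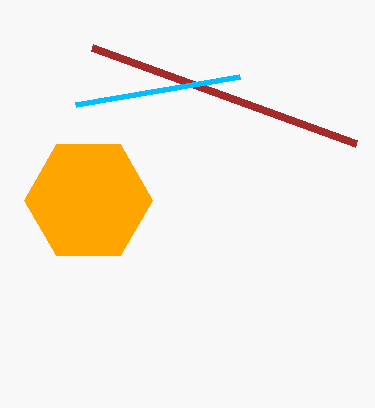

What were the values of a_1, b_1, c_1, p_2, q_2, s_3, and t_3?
a_1 = 88; b_1 = 200; c_1 = 64; p_2 = 356; q_2 = 144; s_3 = 240; t_3 = 76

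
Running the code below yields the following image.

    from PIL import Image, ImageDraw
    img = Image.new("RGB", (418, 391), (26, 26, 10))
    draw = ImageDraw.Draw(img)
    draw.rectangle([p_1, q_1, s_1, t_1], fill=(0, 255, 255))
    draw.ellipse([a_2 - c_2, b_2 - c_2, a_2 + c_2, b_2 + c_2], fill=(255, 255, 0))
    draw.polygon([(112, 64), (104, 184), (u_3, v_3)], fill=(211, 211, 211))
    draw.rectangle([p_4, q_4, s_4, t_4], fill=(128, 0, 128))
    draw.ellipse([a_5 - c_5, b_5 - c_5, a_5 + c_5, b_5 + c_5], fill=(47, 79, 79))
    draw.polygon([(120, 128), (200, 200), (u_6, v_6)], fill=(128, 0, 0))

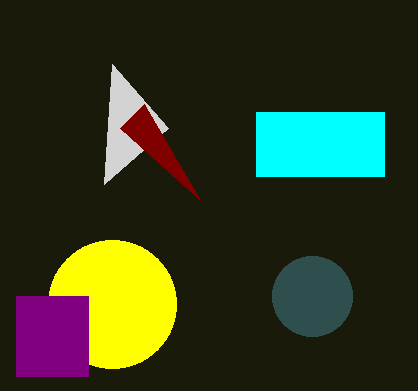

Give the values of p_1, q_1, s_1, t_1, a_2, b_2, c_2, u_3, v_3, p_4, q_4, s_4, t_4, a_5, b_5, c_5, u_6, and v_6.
p_1 = 256, q_1 = 112, s_1 = 384, t_1 = 176, a_2 = 112, b_2 = 304, c_2 = 64, u_3 = 168, v_3 = 128, p_4 = 16, q_4 = 296, s_4 = 88, t_4 = 376, a_5 = 312, b_5 = 296, c_5 = 40, u_6 = 144, v_6 = 104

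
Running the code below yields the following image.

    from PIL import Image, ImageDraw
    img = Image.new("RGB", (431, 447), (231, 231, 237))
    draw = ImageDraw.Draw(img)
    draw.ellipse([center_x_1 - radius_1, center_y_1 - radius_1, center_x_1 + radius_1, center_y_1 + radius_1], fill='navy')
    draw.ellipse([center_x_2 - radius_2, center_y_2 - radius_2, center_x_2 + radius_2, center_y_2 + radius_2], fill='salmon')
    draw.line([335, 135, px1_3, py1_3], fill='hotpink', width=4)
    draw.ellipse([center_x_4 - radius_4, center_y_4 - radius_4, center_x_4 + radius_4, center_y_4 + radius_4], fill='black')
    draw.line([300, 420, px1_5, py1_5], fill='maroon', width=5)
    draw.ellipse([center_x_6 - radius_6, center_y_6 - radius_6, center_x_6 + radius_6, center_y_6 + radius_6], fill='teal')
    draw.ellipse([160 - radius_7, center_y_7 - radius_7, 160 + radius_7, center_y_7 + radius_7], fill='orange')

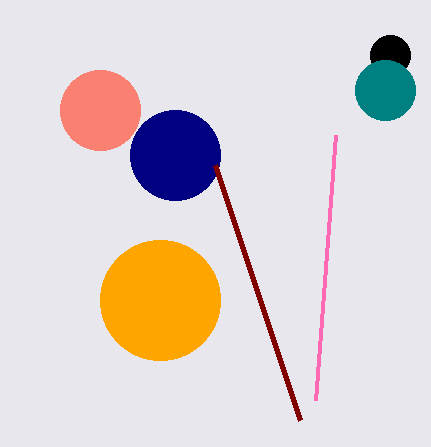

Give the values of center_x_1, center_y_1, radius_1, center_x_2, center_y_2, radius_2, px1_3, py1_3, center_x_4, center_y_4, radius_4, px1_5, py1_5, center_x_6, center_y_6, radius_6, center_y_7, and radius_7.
center_x_1 = 175
center_y_1 = 155
radius_1 = 45
center_x_2 = 100
center_y_2 = 110
radius_2 = 40
px1_3 = 315
py1_3 = 400
center_x_4 = 390
center_y_4 = 55
radius_4 = 20
px1_5 = 215
py1_5 = 165
center_x_6 = 385
center_y_6 = 90
radius_6 = 30
center_y_7 = 300
radius_7 = 60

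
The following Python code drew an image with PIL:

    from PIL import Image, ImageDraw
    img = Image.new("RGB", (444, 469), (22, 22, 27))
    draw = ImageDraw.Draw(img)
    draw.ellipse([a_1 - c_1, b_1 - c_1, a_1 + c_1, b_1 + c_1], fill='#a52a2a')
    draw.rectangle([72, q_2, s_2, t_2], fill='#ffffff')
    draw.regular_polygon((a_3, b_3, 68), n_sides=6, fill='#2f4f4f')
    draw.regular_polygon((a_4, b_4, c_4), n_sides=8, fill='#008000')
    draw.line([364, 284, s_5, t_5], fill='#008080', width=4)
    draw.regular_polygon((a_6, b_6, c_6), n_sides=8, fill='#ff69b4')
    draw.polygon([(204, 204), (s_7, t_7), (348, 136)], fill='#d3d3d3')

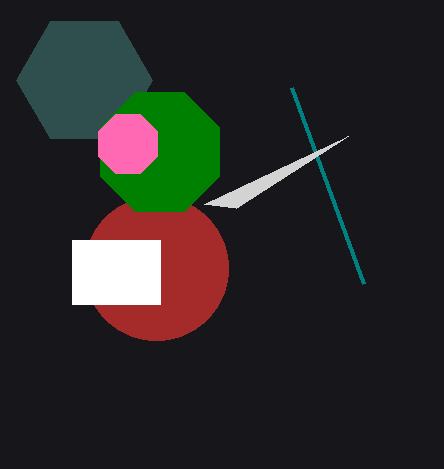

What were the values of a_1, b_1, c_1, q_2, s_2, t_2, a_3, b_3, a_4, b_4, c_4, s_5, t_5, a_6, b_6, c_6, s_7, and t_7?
a_1 = 156; b_1 = 268; c_1 = 72; q_2 = 240; s_2 = 160; t_2 = 304; a_3 = 84; b_3 = 80; a_4 = 160; b_4 = 152; c_4 = 64; s_5 = 292; t_5 = 88; a_6 = 128; b_6 = 144; c_6 = 32; s_7 = 236; t_7 = 208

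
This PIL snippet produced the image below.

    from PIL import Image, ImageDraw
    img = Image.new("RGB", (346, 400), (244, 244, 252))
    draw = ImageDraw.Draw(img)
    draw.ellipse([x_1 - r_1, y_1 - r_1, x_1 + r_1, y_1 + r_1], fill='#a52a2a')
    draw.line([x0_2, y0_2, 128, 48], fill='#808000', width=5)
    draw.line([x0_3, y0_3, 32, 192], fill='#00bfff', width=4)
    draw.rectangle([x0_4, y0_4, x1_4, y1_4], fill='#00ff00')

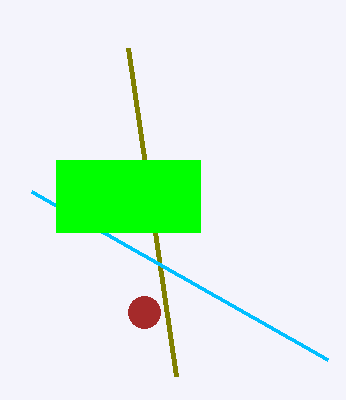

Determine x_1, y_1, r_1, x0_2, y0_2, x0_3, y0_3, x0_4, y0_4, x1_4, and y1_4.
x_1 = 144, y_1 = 312, r_1 = 16, x0_2 = 176, y0_2 = 376, x0_3 = 328, y0_3 = 360, x0_4 = 56, y0_4 = 160, x1_4 = 200, y1_4 = 232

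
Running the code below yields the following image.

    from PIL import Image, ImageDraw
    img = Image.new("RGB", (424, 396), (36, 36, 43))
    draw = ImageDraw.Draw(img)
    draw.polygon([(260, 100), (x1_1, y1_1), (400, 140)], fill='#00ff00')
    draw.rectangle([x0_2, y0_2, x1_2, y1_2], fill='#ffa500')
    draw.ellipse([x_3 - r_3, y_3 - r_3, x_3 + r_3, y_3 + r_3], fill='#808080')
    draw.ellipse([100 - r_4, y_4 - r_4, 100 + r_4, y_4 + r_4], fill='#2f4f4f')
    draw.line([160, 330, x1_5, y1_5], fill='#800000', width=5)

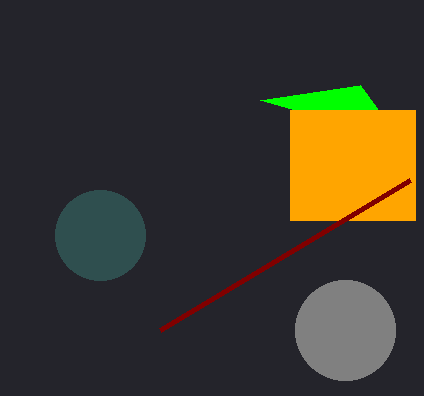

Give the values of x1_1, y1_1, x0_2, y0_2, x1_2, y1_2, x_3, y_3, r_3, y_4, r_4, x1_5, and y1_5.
x1_1 = 360; y1_1 = 85; x0_2 = 290; y0_2 = 110; x1_2 = 415; y1_2 = 220; x_3 = 345; y_3 = 330; r_3 = 50; y_4 = 235; r_4 = 45; x1_5 = 410; y1_5 = 180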